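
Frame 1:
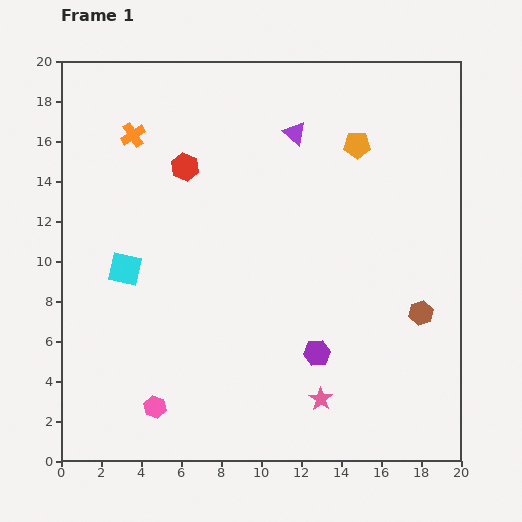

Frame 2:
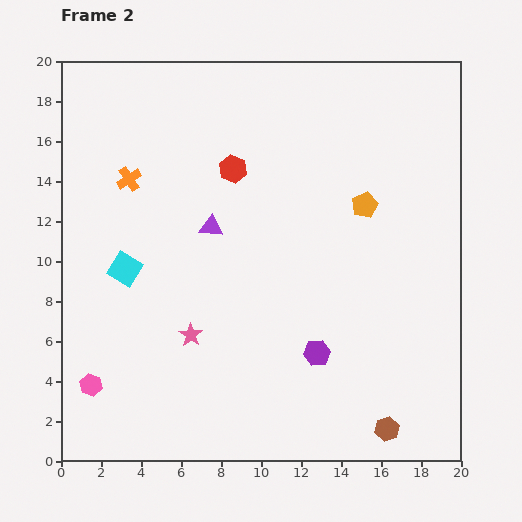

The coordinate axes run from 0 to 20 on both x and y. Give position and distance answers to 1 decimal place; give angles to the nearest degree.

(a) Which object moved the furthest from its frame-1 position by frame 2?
the pink star

(moved 7.2; next 6.3)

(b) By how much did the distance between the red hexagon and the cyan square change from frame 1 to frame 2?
+1.5

Distance in frame 1: 5.9. Distance in frame 2: 7.4.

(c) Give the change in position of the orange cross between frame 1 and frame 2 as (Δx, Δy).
(-0.2, -2.2)

The orange cross was at (3.6, 16.3) in frame 1 and (3.4, 14.1) in frame 2.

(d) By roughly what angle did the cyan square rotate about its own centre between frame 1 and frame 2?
18° clockwise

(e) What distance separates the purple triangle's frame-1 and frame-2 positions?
6.3

The purple triangle moved from (11.7, 16.4) to (7.5, 11.7), a distance of √(4.2² + 4.7²) ≈ 6.3.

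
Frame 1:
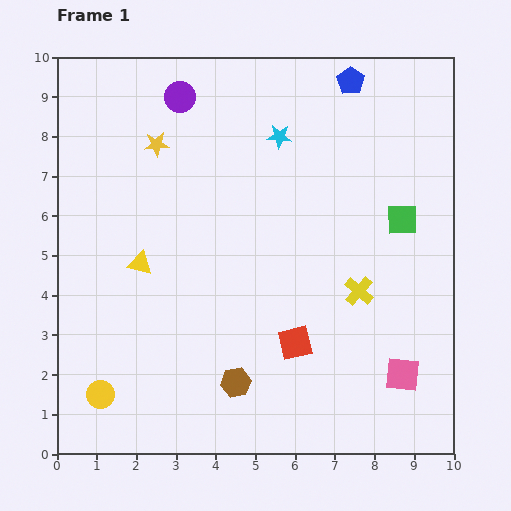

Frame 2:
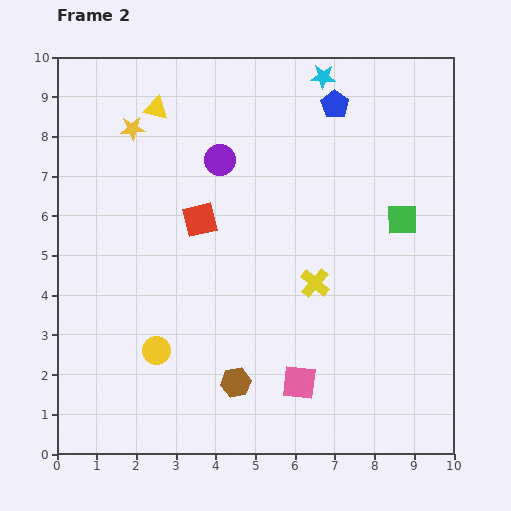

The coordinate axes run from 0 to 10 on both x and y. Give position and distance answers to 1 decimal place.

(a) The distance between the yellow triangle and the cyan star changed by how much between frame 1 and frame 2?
-0.4

Distance in frame 1: 4.7. Distance in frame 2: 4.3.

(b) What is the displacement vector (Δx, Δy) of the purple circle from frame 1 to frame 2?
(1.0, -1.6)

The purple circle was at (3.1, 9.0) in frame 1 and (4.1, 7.4) in frame 2.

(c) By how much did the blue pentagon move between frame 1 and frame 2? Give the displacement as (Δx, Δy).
(-0.4, -0.6)

The blue pentagon was at (7.4, 9.4) in frame 1 and (7.0, 8.8) in frame 2.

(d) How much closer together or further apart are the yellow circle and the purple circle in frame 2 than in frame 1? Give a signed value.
-2.7

Distance in frame 1: 7.8. Distance in frame 2: 5.1.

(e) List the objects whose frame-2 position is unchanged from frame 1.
the green square, the brown hexagon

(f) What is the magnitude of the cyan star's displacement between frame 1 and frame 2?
1.9

The cyan star moved from (5.6, 8.0) to (6.7, 9.5), a distance of √(1.1² + 1.5²) ≈ 1.9.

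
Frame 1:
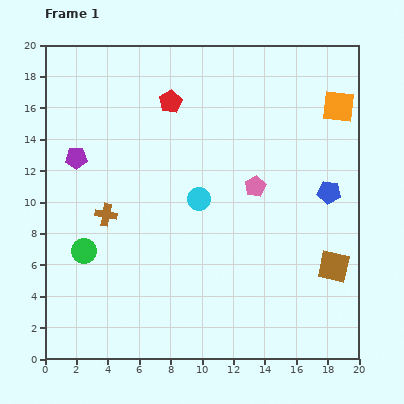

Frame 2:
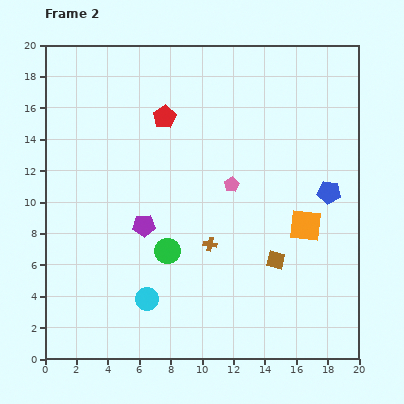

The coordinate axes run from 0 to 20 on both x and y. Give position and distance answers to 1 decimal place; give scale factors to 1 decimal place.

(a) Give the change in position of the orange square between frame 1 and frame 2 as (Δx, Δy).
(-2.1, -7.6)

The orange square was at (18.7, 16.1) in frame 1 and (16.6, 8.5) in frame 2.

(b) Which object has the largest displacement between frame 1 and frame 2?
the orange square

(moved 7.9; next 7.2)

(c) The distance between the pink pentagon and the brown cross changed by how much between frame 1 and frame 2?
-5.7

Distance in frame 1: 9.7. Distance in frame 2: 4.0.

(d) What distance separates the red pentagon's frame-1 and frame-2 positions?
1.1

The red pentagon moved from (8.0, 16.4) to (7.6, 15.4), a distance of √(0.4² + 1.0²) ≈ 1.1.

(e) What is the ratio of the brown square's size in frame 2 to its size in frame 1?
0.6×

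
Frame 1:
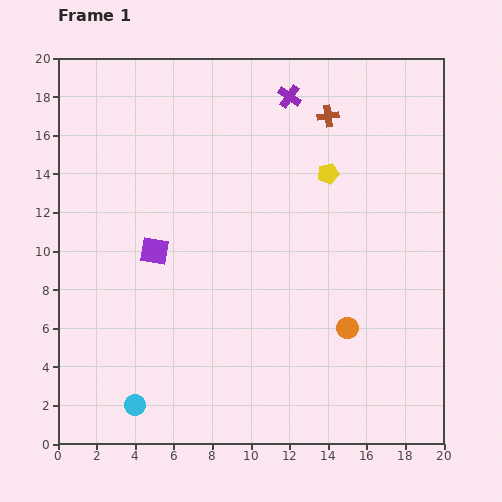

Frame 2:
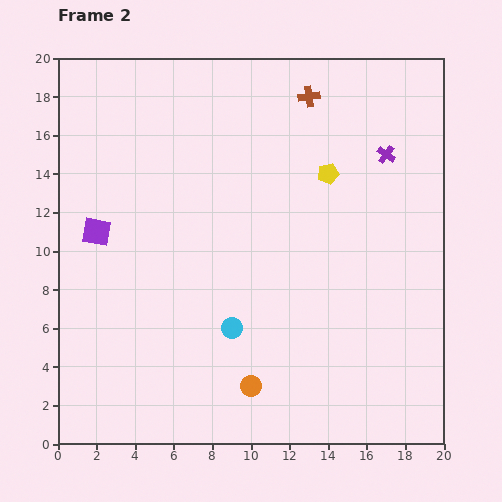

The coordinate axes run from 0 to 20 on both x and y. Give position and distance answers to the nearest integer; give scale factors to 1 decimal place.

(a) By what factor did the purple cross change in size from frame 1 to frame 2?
0.8×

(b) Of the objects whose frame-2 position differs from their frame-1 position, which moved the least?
the brown cross

(moved 1)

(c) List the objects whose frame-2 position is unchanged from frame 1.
the yellow pentagon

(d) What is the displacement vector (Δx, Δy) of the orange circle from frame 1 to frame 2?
(-5, -3)

The orange circle was at (15, 6) in frame 1 and (10, 3) in frame 2.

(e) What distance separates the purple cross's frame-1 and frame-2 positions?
6

The purple cross moved from (12, 18) to (17, 15), a distance of √(5² + 3²) ≈ 6.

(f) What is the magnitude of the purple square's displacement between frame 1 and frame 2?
3

The purple square moved from (5, 10) to (2, 11), a distance of √(3² + 1²) ≈ 3.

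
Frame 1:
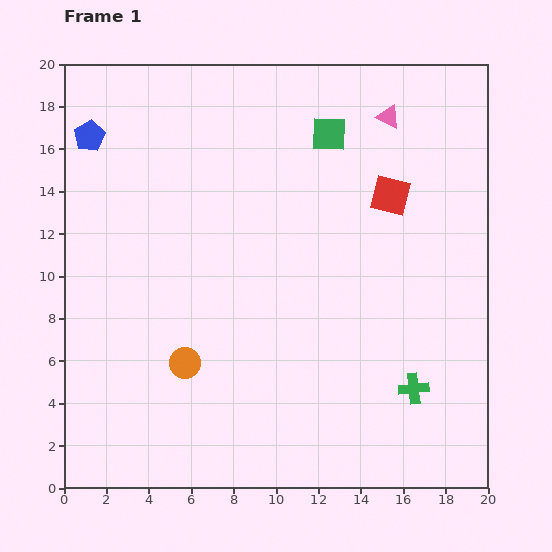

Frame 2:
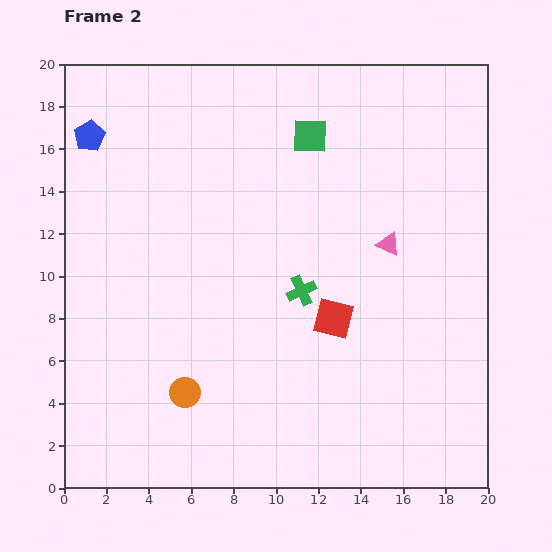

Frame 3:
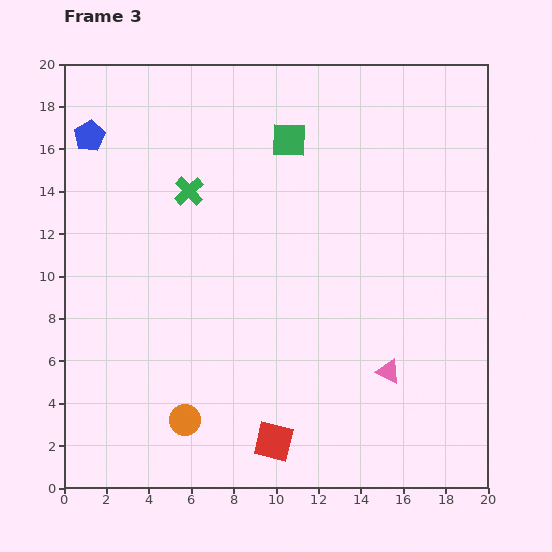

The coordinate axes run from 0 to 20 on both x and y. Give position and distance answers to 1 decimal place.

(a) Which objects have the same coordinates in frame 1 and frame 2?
the blue pentagon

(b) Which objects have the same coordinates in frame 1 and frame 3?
the blue pentagon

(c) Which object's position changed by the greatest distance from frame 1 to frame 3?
the green cross

(moved 14.1; next 12.8)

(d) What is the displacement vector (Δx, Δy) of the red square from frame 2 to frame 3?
(-2.8, -5.8)

The red square was at (12.7, 8.0) in frame 2 and (9.9, 2.2) in frame 3.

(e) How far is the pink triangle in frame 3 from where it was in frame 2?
6.0

The pink triangle moved from (15.3, 11.5) to (15.3, 5.5), a distance of √(0.0² + 6.0²) ≈ 6.0.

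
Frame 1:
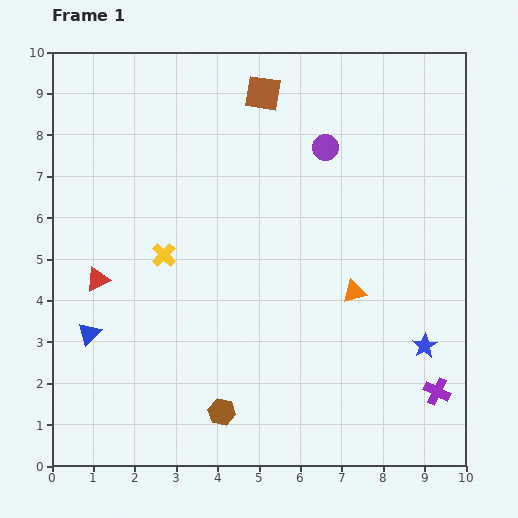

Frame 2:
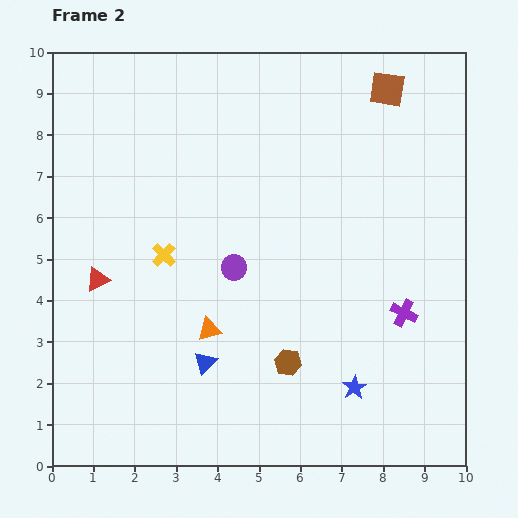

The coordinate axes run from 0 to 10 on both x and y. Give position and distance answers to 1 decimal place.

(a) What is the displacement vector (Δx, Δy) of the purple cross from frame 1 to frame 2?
(-0.8, 1.9)

The purple cross was at (9.3, 1.8) in frame 1 and (8.5, 3.7) in frame 2.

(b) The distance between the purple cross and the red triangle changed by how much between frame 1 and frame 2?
-1.2

Distance in frame 1: 8.6. Distance in frame 2: 7.4.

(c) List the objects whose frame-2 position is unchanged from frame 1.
the yellow cross, the red triangle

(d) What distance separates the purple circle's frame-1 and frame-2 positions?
3.6

The purple circle moved from (6.6, 7.7) to (4.4, 4.8), a distance of √(2.2² + 2.9²) ≈ 3.6.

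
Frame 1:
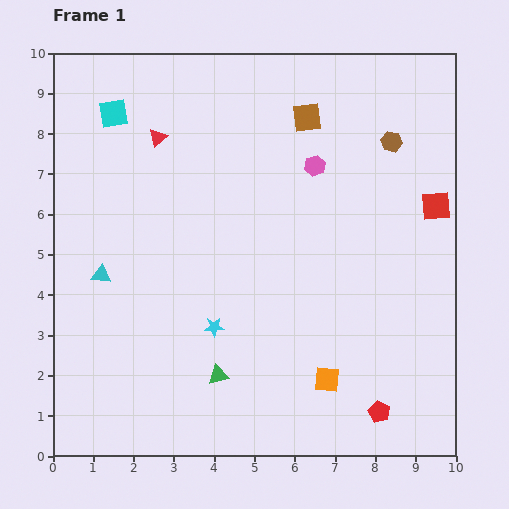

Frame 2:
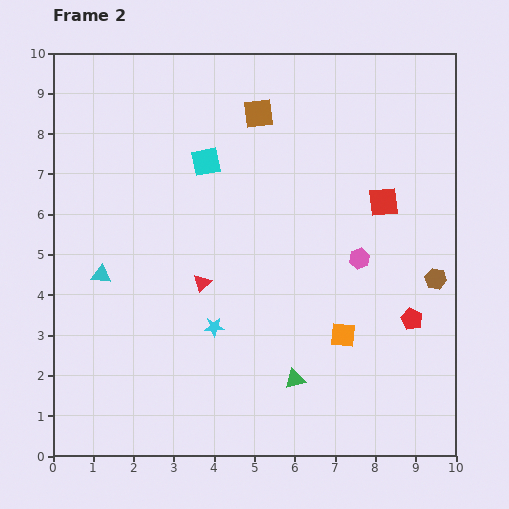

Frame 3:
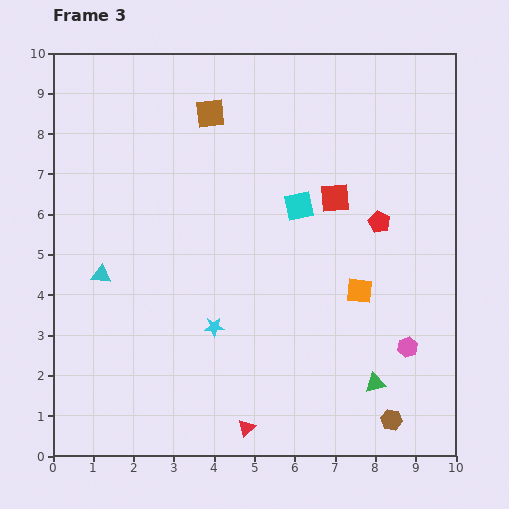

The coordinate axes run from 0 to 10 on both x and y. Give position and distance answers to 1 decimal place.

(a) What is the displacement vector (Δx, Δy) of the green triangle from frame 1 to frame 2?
(1.9, -0.1)

The green triangle was at (4.1, 2.0) in frame 1 and (6.0, 1.9) in frame 2.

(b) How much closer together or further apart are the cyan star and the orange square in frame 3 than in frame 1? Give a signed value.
+0.6

Distance in frame 1: 3.1. Distance in frame 3: 3.7.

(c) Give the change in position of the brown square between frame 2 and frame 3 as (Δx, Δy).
(-1.2, 0.0)

The brown square was at (5.1, 8.5) in frame 2 and (3.9, 8.5) in frame 3.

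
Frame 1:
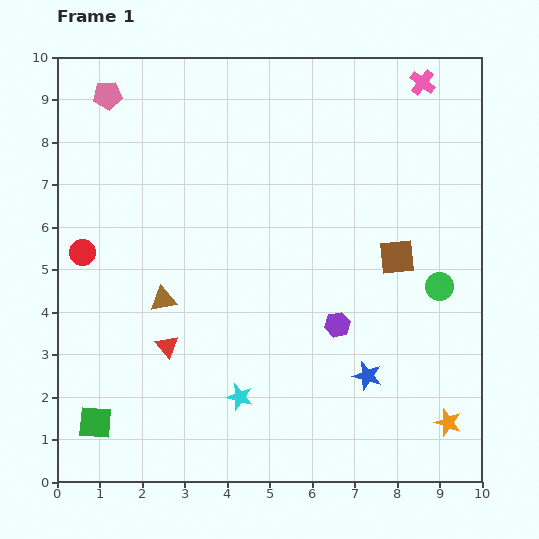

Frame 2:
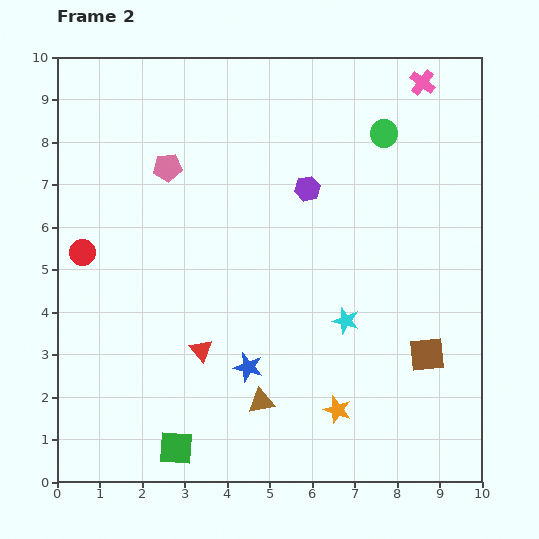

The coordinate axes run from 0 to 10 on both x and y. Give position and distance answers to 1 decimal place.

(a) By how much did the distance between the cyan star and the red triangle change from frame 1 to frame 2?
+1.4

Distance in frame 1: 2.1. Distance in frame 2: 3.5.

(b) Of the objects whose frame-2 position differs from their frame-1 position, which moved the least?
the red triangle

(moved 0.8)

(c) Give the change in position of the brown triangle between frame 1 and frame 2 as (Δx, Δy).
(2.3, -2.4)

The brown triangle was at (2.5, 4.3) in frame 1 and (4.8, 1.9) in frame 2.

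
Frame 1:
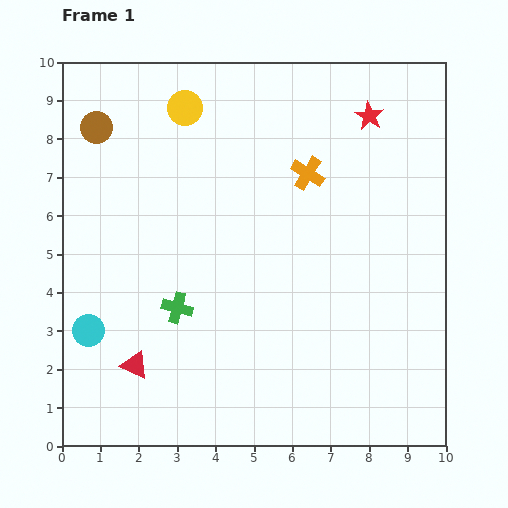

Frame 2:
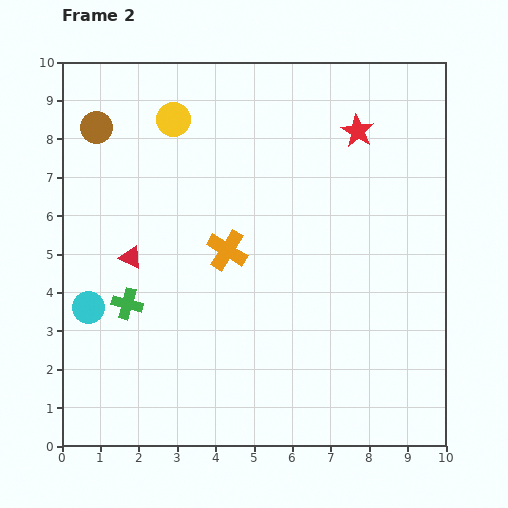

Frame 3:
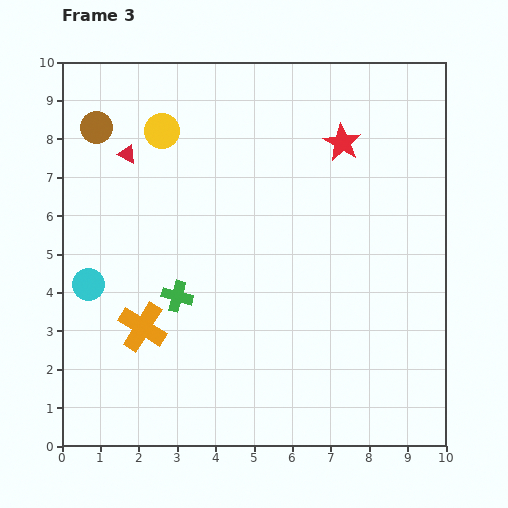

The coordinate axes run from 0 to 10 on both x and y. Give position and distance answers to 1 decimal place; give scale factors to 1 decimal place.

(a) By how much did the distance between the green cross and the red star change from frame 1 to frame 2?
+0.4

Distance in frame 1: 7.1. Distance in frame 2: 7.5.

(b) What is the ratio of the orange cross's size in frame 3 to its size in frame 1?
1.4×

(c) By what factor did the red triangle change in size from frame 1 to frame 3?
0.7×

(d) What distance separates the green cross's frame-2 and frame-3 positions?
1.3

The green cross moved from (1.7, 3.7) to (3.0, 3.9), a distance of √(1.3² + 0.2²) ≈ 1.3.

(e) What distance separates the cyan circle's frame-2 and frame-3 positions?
0.6

The cyan circle moved from (0.7, 3.6) to (0.7, 4.2), a distance of √(0.0² + 0.6²) ≈ 0.6.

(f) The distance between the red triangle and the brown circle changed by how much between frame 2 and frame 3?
-2.4

Distance in frame 2: 3.5. Distance in frame 3: 1.1.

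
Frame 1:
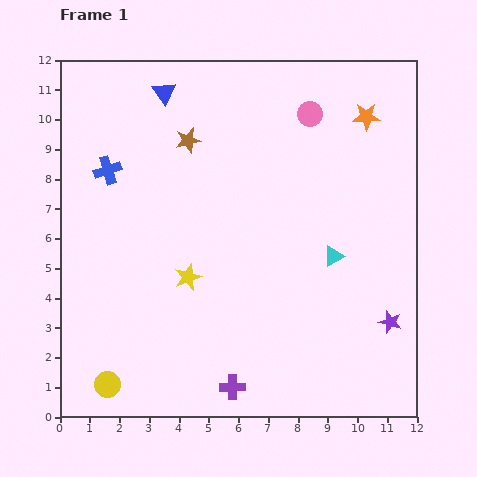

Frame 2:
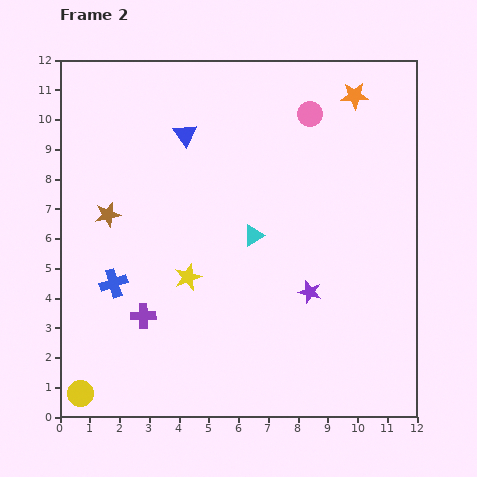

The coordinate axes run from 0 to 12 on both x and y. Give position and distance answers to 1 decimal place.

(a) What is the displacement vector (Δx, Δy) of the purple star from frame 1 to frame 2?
(-2.7, 1.0)

The purple star was at (11.1, 3.2) in frame 1 and (8.4, 4.2) in frame 2.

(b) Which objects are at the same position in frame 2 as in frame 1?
the pink circle, the yellow star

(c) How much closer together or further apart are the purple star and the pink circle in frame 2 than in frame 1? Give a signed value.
-1.5

Distance in frame 1: 7.5. Distance in frame 2: 6.0.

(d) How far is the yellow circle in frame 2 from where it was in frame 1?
0.9

The yellow circle moved from (1.6, 1.1) to (0.7, 0.8), a distance of √(0.9² + 0.3²) ≈ 0.9.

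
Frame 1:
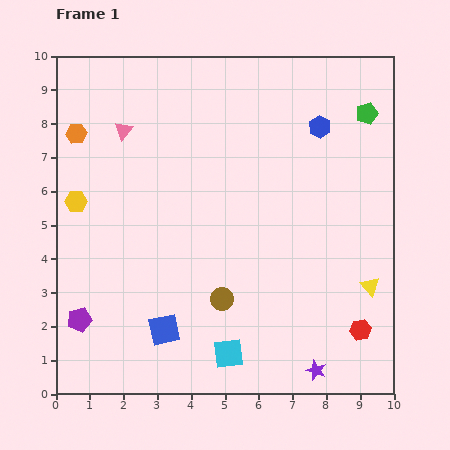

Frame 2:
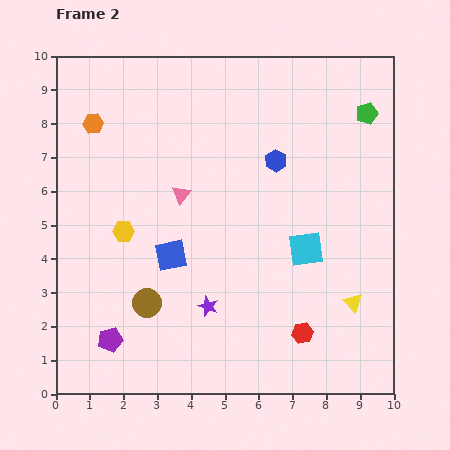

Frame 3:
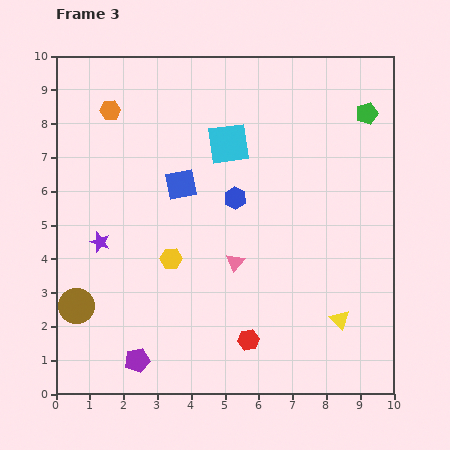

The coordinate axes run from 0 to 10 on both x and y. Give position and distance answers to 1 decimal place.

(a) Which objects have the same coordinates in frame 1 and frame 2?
the green pentagon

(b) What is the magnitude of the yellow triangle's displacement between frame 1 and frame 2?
0.7

The yellow triangle moved from (9.3, 3.2) to (8.8, 2.7), a distance of √(0.5² + 0.5²) ≈ 0.7.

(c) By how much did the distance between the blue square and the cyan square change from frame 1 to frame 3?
-0.2

Distance in frame 1: 2.0. Distance in frame 3: 1.8.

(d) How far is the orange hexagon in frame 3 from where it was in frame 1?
1.2

The orange hexagon moved from (0.6, 7.7) to (1.6, 8.4), a distance of √(1.0² + 0.7²) ≈ 1.2.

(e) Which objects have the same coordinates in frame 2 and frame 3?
the green pentagon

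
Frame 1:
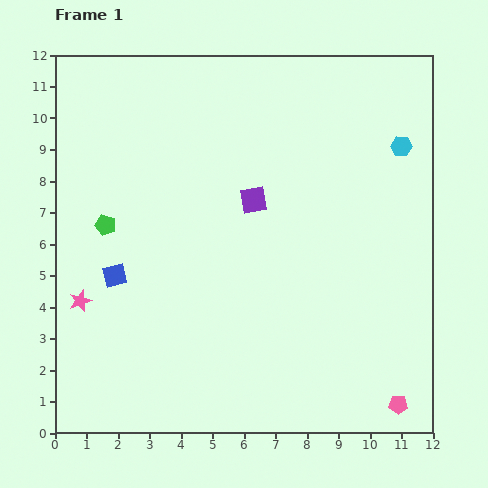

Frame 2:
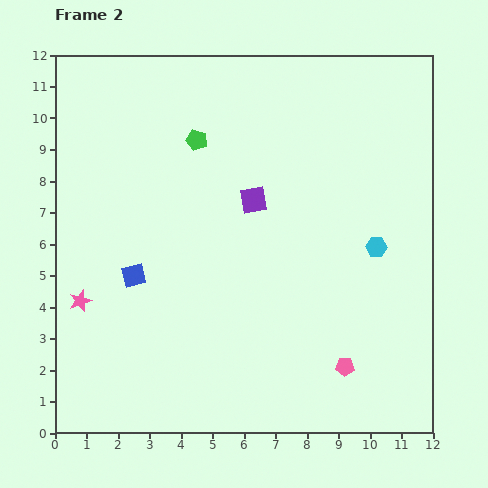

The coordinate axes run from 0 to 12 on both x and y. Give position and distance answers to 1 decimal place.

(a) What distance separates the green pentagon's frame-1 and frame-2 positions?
4.0

The green pentagon moved from (1.6, 6.6) to (4.5, 9.3), a distance of √(2.9² + 2.7²) ≈ 4.0.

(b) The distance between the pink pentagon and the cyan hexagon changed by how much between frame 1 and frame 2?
-4.3

Distance in frame 1: 8.2. Distance in frame 2: 3.9.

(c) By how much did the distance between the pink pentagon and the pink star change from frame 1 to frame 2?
-1.9

Distance in frame 1: 10.6. Distance in frame 2: 8.7.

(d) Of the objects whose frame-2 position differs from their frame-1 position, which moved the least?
the blue square

(moved 0.6)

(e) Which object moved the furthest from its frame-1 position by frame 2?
the green pentagon

(moved 4.0; next 3.3)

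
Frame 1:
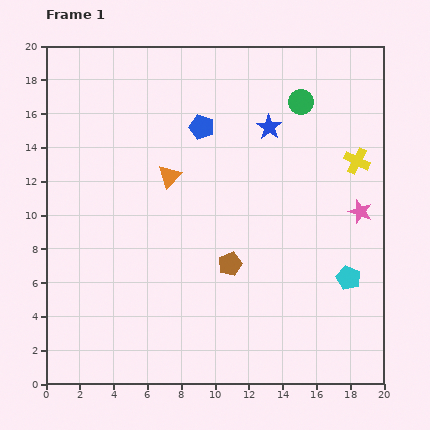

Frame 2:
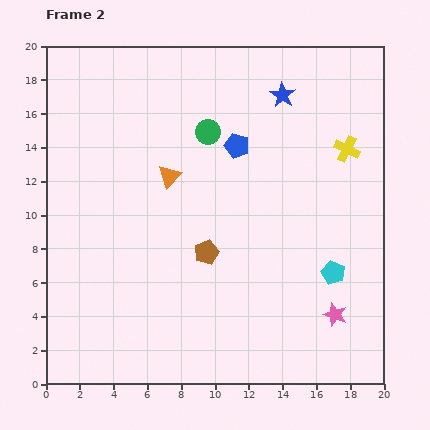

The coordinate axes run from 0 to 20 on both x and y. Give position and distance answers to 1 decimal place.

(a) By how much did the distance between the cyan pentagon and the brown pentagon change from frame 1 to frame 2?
+0.6

Distance in frame 1: 7.0. Distance in frame 2: 7.6.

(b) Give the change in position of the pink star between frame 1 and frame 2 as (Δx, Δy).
(-1.5, -6.1)

The pink star was at (18.6, 10.2) in frame 1 and (17.1, 4.1) in frame 2.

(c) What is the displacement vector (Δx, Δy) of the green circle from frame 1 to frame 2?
(-5.5, -1.8)

The green circle was at (15.1, 16.7) in frame 1 and (9.6, 14.9) in frame 2.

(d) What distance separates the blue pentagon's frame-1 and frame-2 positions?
2.4

The blue pentagon moved from (9.2, 15.2) to (11.3, 14.1), a distance of √(2.1² + 1.1²) ≈ 2.4.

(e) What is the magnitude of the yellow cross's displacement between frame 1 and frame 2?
0.9

The yellow cross moved from (18.4, 13.2) to (17.8, 13.9), a distance of √(0.6² + 0.7²) ≈ 0.9.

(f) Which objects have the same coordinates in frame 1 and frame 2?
the orange triangle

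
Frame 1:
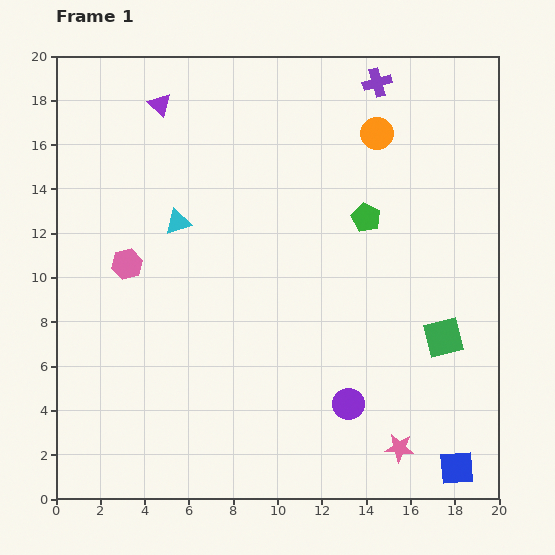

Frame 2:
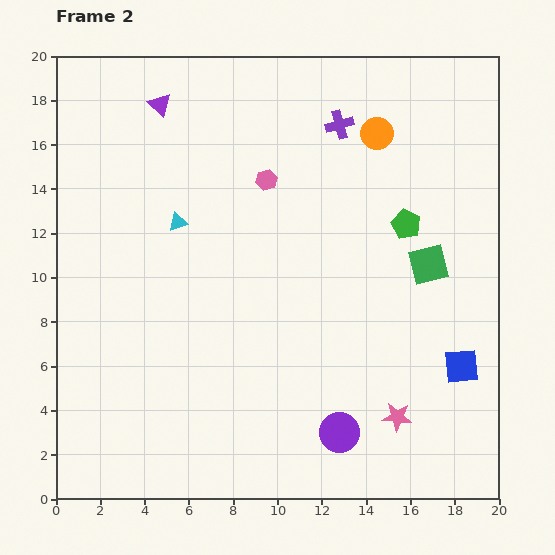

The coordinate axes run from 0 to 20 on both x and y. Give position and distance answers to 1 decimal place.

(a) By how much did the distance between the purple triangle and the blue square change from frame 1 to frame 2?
-3.2

Distance in frame 1: 21.2. Distance in frame 2: 18.0.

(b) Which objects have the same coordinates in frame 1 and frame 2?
the purple triangle, the cyan triangle, the orange circle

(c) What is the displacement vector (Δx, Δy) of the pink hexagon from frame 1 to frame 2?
(6.3, 3.8)

The pink hexagon was at (3.2, 10.6) in frame 1 and (9.5, 14.4) in frame 2.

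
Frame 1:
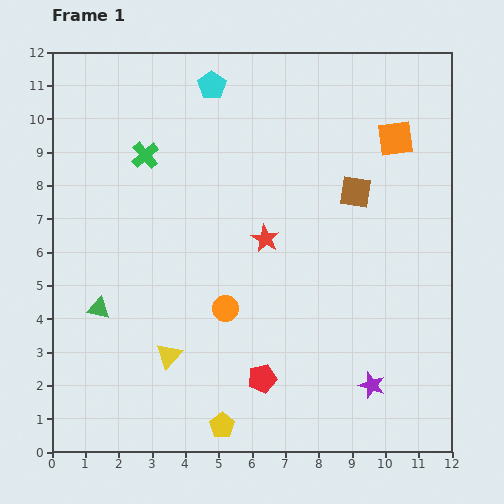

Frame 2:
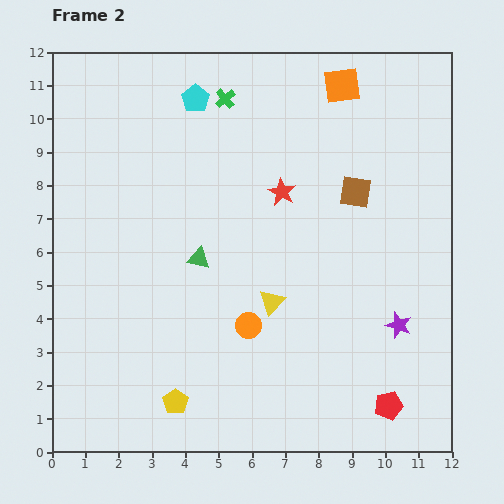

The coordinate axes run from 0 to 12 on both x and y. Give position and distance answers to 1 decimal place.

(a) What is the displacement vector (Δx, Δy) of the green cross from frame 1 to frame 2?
(2.4, 1.7)

The green cross was at (2.8, 8.9) in frame 1 and (5.2, 10.6) in frame 2.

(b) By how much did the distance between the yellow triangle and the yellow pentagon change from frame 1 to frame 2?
+1.6

Distance in frame 1: 2.6. Distance in frame 2: 4.2.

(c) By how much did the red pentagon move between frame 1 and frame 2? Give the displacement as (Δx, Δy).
(3.8, -0.8)

The red pentagon was at (6.3, 2.2) in frame 1 and (10.1, 1.4) in frame 2.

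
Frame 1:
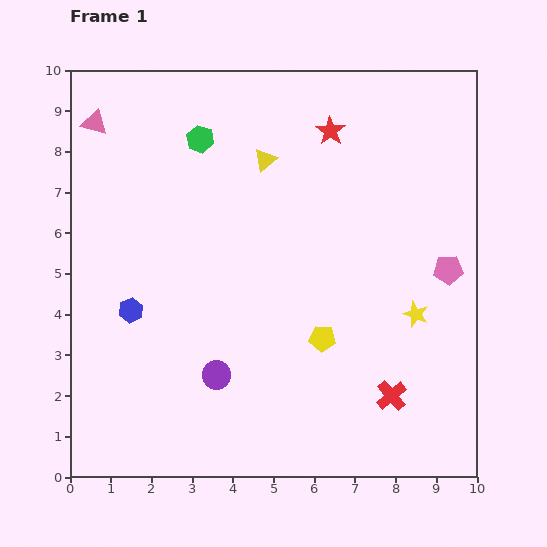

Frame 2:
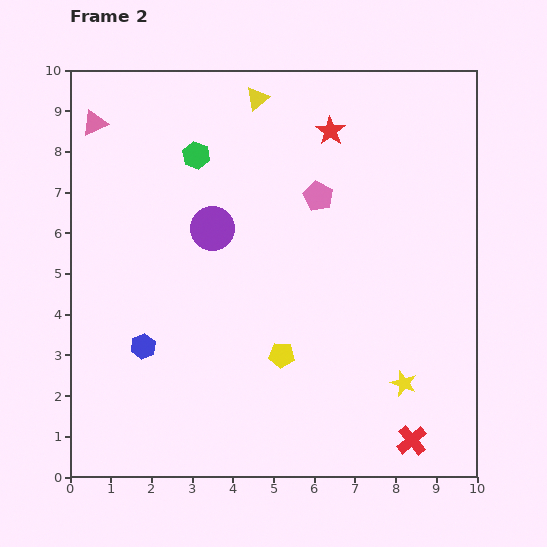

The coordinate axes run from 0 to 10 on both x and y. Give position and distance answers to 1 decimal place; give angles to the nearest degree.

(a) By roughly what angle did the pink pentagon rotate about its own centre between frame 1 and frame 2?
31° clockwise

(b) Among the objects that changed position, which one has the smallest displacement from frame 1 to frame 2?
the green hexagon

(moved 0.4)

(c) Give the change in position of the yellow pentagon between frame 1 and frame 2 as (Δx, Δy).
(-1.0, -0.4)

The yellow pentagon was at (6.2, 3.4) in frame 1 and (5.2, 3.0) in frame 2.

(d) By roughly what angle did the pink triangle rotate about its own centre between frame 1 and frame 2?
39° counter-clockwise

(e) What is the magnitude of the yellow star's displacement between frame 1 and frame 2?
1.7

The yellow star moved from (8.5, 4.0) to (8.2, 2.3), a distance of √(0.3² + 1.7²) ≈ 1.7.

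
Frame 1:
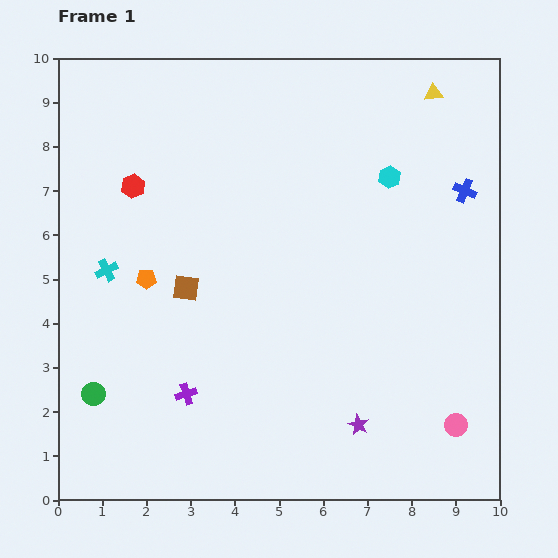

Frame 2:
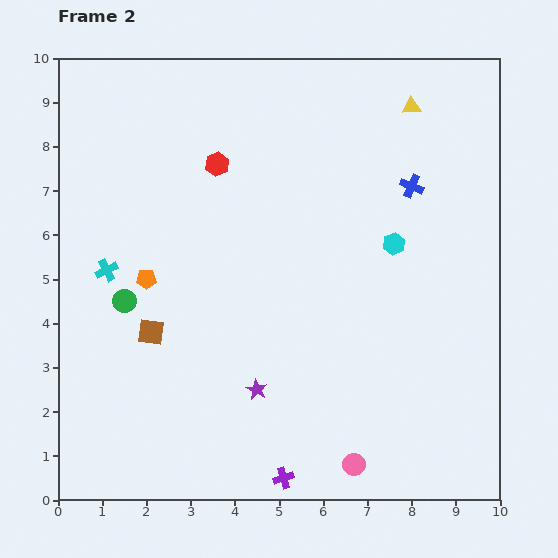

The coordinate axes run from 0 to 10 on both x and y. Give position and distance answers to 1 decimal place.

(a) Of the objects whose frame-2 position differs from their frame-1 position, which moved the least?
the yellow triangle

(moved 0.6)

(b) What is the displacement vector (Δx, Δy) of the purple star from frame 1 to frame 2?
(-2.3, 0.8)

The purple star was at (6.8, 1.7) in frame 1 and (4.5, 2.5) in frame 2.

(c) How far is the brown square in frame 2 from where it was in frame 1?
1.3

The brown square moved from (2.9, 4.8) to (2.1, 3.8), a distance of √(0.8² + 1.0²) ≈ 1.3.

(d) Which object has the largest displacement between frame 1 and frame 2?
the purple cross

(moved 2.9; next 2.5)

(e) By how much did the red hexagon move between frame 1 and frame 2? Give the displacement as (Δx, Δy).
(1.9, 0.5)

The red hexagon was at (1.7, 7.1) in frame 1 and (3.6, 7.6) in frame 2.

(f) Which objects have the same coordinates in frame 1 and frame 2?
the cyan cross, the orange pentagon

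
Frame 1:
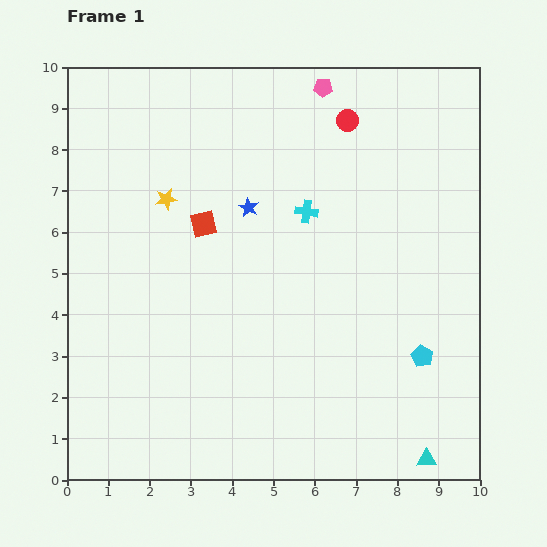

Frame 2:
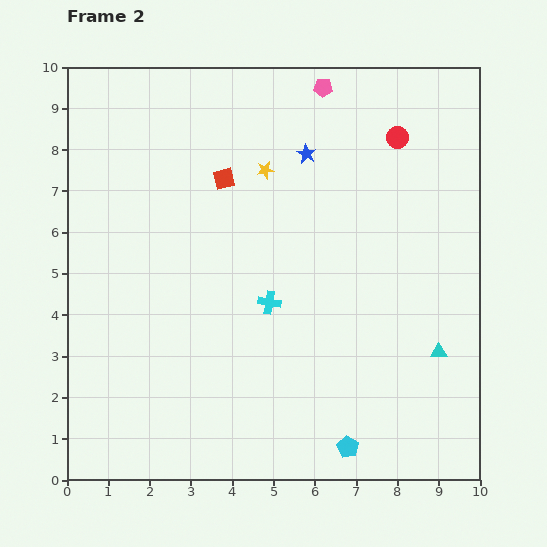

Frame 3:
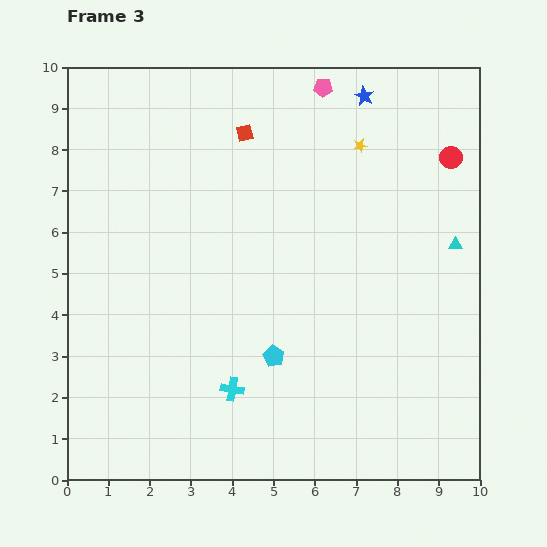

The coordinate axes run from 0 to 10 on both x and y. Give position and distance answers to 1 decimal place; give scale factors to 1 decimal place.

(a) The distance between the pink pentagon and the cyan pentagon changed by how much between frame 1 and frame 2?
+1.8

Distance in frame 1: 6.9. Distance in frame 2: 8.7.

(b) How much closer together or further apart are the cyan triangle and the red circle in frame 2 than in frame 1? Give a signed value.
-3.1

Distance in frame 1: 8.4. Distance in frame 2: 5.3.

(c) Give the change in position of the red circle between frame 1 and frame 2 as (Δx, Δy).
(1.2, -0.4)

The red circle was at (6.8, 8.7) in frame 1 and (8.0, 8.3) in frame 2.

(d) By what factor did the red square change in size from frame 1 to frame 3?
0.6×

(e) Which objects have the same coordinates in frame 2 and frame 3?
the pink pentagon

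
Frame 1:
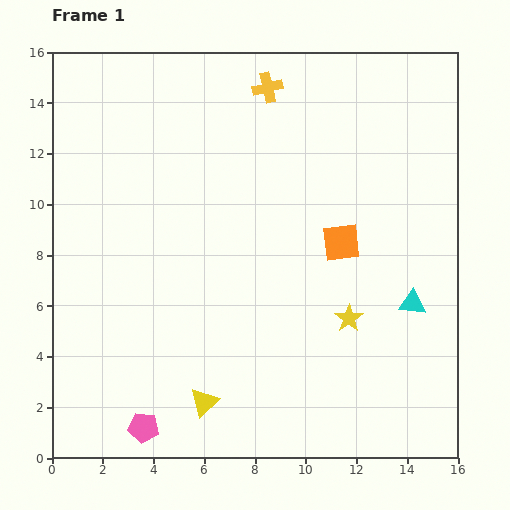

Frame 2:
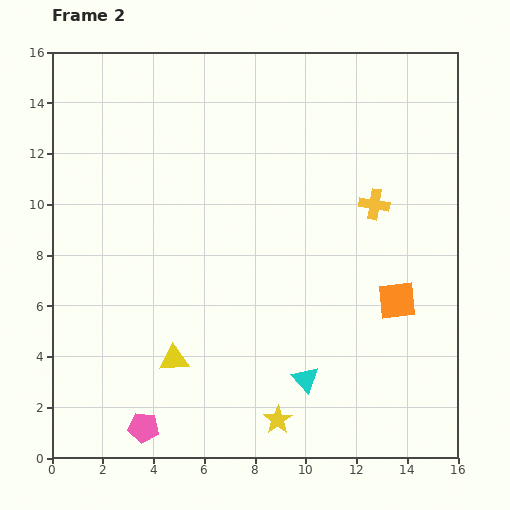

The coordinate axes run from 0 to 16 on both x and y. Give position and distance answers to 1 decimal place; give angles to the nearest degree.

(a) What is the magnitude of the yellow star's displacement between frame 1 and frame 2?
4.9

The yellow star moved from (11.7, 5.5) to (8.9, 1.5), a distance of √(2.8² + 4.0²) ≈ 4.9.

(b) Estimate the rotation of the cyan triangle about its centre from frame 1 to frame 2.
44° clockwise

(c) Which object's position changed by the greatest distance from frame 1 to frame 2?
the yellow cross

(moved 6.2; next 5.2)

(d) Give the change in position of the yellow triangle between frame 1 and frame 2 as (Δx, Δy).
(-1.2, 1.7)

The yellow triangle was at (6.0, 2.2) in frame 1 and (4.8, 3.9) in frame 2.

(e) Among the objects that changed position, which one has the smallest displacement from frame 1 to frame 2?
the yellow triangle

(moved 2.1)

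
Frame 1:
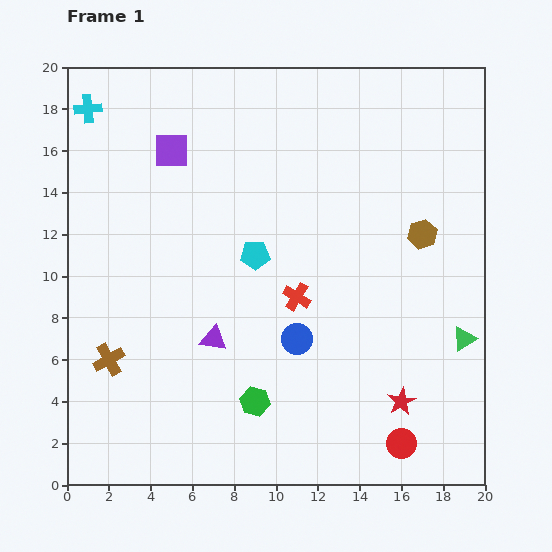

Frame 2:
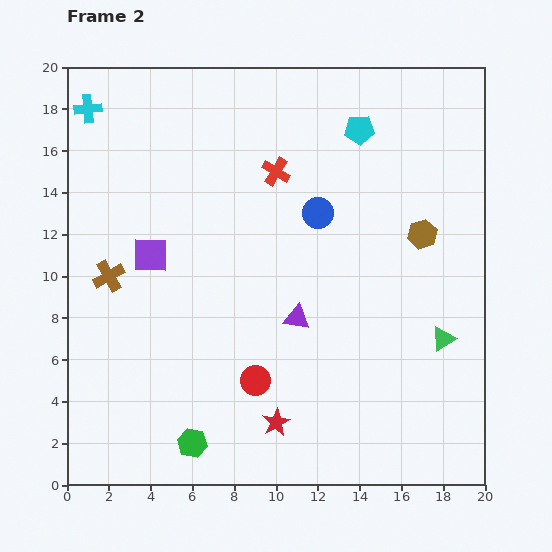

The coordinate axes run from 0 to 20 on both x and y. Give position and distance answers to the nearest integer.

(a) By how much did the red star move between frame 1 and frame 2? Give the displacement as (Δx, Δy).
(-6, -1)

The red star was at (16, 4) in frame 1 and (10, 3) in frame 2.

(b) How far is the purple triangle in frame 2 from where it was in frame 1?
4

The purple triangle moved from (7, 7) to (11, 8), a distance of √(4² + 1²) ≈ 4.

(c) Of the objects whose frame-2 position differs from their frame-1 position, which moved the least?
the green triangle

(moved 1)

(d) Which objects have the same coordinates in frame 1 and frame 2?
the brown hexagon, the cyan cross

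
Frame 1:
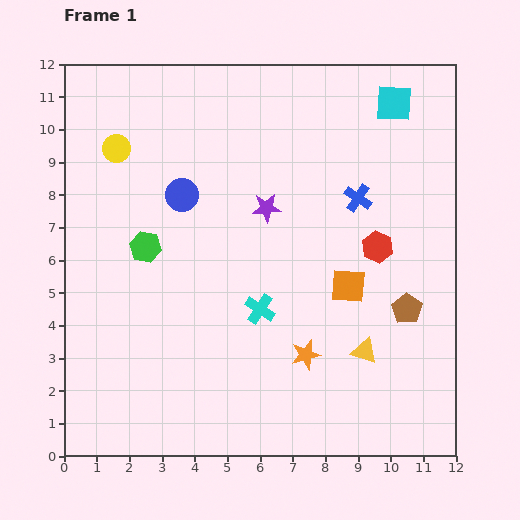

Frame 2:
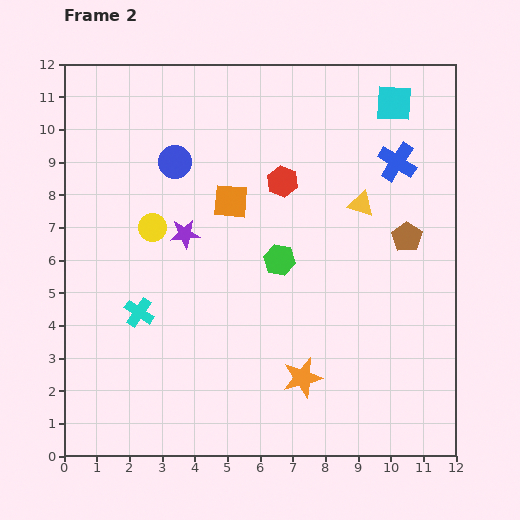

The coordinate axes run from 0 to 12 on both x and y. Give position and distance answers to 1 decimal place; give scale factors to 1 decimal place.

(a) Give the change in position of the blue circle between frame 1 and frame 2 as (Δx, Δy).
(-0.2, 1.0)

The blue circle was at (3.6, 8.0) in frame 1 and (3.4, 9.0) in frame 2.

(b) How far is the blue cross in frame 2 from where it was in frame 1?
1.6

The blue cross moved from (9.0, 7.9) to (10.2, 9.0), a distance of √(1.2² + 1.1²) ≈ 1.6.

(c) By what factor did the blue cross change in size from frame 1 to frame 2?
1.4×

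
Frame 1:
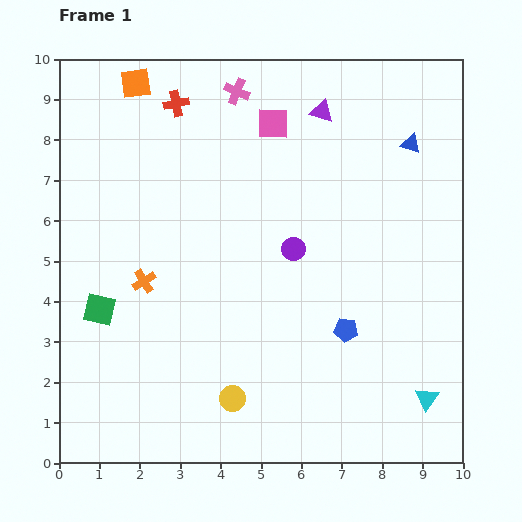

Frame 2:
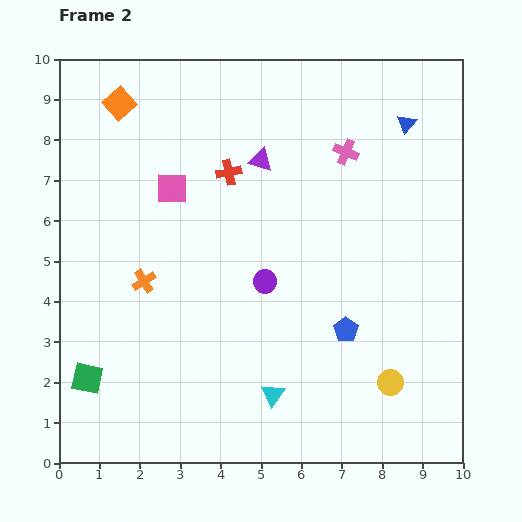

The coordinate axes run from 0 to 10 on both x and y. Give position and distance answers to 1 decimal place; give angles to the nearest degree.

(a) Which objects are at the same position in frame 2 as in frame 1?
the orange cross, the blue pentagon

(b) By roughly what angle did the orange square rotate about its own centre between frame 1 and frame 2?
32° counter-clockwise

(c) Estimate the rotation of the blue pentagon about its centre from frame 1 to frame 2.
29° clockwise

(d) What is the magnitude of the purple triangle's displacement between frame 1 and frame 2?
1.9

The purple triangle moved from (6.5, 8.7) to (5.0, 7.5), a distance of √(1.5² + 1.2²) ≈ 1.9.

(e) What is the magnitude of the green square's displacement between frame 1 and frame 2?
1.7

The green square moved from (1.0, 3.8) to (0.7, 2.1), a distance of √(0.3² + 1.7²) ≈ 1.7.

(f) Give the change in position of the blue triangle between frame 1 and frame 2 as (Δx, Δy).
(-0.1, 0.5)

The blue triangle was at (8.7, 7.9) in frame 1 and (8.6, 8.4) in frame 2.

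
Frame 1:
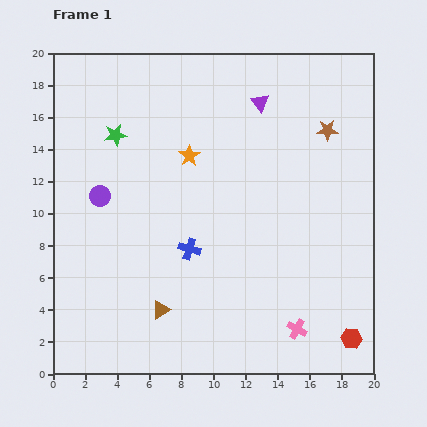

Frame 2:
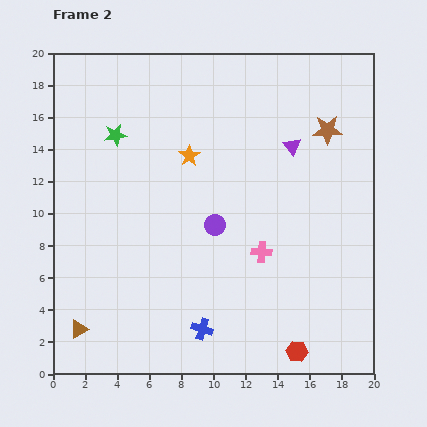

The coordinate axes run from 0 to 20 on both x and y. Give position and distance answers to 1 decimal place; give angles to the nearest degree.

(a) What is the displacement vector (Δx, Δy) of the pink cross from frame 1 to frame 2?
(-2.2, 4.8)

The pink cross was at (15.2, 2.8) in frame 1 and (13.0, 7.6) in frame 2.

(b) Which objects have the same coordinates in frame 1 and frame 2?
the orange star, the green star, the brown star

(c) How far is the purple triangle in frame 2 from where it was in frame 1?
3.4

The purple triangle moved from (12.9, 16.9) to (14.9, 14.2), a distance of √(2.0² + 2.7²) ≈ 3.4.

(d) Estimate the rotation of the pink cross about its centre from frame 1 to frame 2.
24° counter-clockwise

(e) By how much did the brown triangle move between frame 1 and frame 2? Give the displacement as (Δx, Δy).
(-5.1, -1.2)

The brown triangle was at (6.7, 4.0) in frame 1 and (1.6, 2.8) in frame 2.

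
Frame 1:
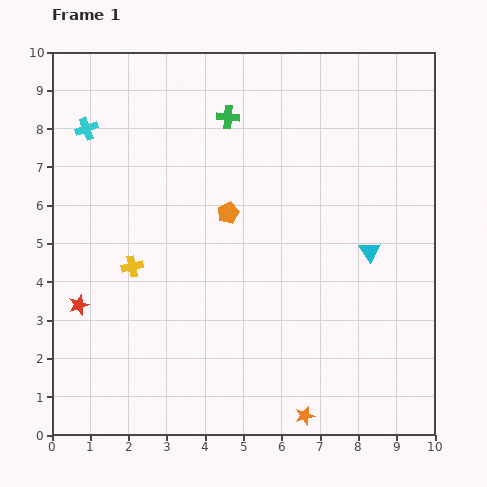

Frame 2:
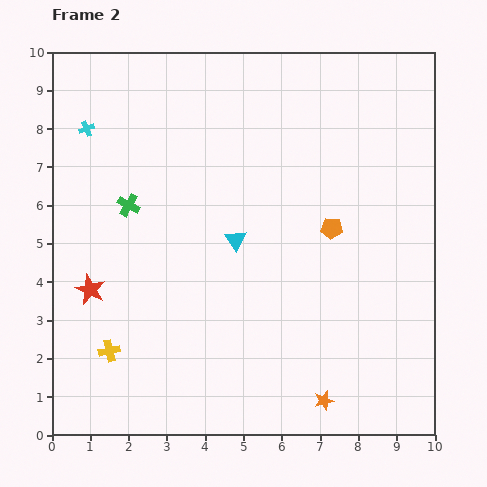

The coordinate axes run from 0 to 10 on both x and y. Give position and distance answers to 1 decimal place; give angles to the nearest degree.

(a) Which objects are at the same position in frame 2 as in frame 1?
the cyan cross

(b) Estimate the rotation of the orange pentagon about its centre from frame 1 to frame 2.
28° clockwise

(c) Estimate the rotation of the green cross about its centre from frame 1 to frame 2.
25° clockwise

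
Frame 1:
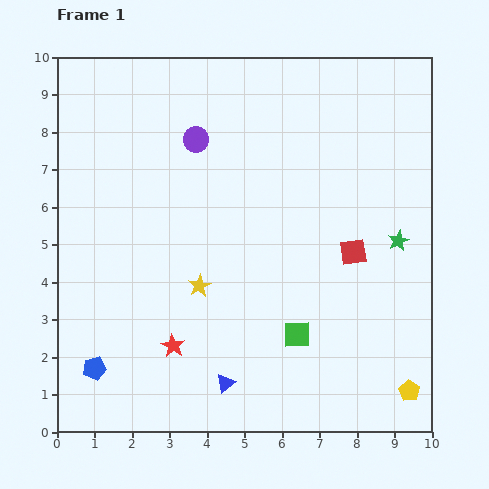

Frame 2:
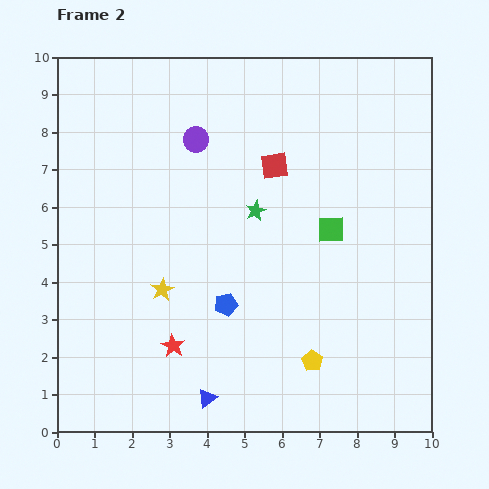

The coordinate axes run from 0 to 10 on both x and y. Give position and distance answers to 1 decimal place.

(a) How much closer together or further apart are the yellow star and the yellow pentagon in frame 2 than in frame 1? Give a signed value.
-1.9

Distance in frame 1: 6.3. Distance in frame 2: 4.4.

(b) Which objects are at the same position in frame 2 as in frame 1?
the purple circle, the red star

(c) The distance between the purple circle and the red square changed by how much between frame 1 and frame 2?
-3.0

Distance in frame 1: 5.2. Distance in frame 2: 2.2.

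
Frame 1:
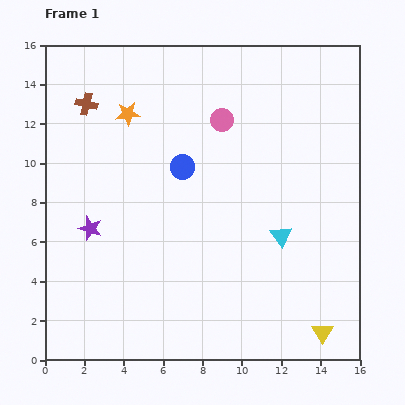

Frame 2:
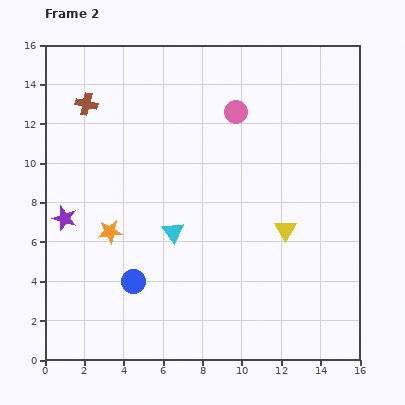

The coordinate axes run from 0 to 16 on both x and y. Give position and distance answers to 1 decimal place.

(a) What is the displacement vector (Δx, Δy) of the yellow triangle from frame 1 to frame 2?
(-1.9, 5.2)

The yellow triangle was at (14.1, 1.4) in frame 1 and (12.2, 6.6) in frame 2.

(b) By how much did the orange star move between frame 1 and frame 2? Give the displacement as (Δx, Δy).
(-0.9, -6.0)

The orange star was at (4.2, 12.5) in frame 1 and (3.3, 6.5) in frame 2.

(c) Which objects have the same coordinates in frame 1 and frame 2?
the brown cross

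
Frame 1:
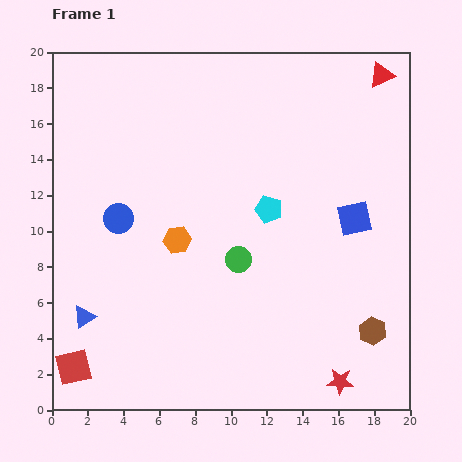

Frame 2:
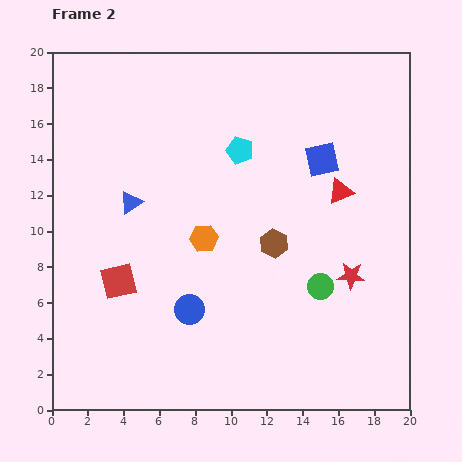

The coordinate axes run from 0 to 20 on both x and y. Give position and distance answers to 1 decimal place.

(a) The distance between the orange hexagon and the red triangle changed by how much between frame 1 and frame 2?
-6.6

Distance in frame 1: 14.6. Distance in frame 2: 8.0.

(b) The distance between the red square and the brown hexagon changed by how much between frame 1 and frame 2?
-7.9

Distance in frame 1: 16.8. Distance in frame 2: 8.9.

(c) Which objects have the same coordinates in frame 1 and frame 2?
none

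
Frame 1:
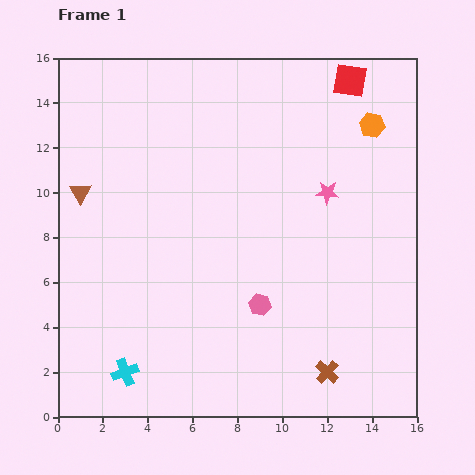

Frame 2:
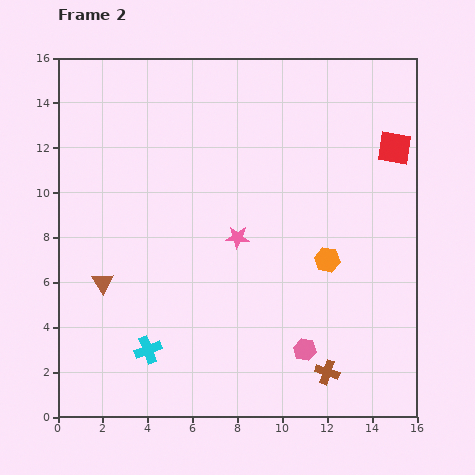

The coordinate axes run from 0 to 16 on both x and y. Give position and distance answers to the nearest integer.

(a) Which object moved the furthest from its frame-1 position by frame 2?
the orange hexagon

(moved 6; next 4)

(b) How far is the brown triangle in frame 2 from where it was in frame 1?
4

The brown triangle moved from (1, 10) to (2, 6), a distance of √(1² + 4²) ≈ 4.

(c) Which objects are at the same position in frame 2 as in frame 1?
the brown cross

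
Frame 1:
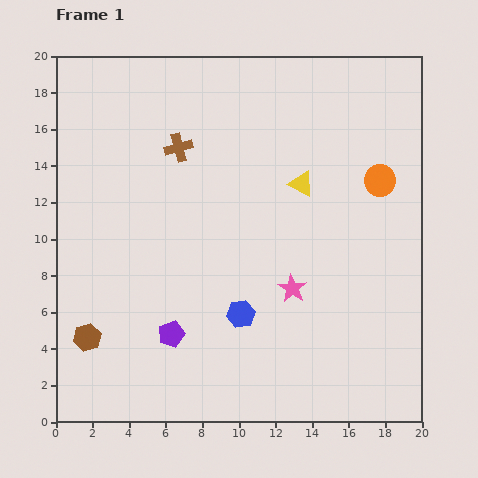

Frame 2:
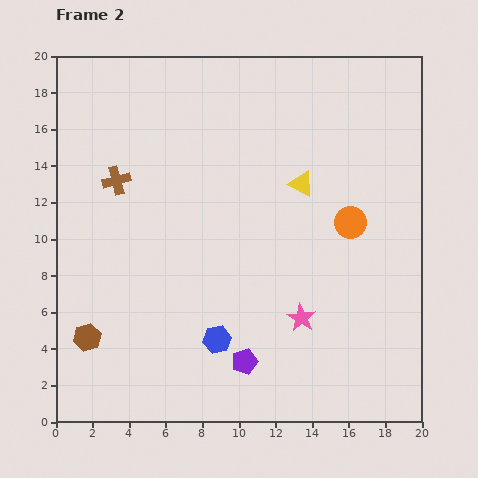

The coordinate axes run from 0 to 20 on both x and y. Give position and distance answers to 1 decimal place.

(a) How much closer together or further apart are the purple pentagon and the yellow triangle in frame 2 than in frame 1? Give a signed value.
-0.6

Distance in frame 1: 10.8. Distance in frame 2: 10.2.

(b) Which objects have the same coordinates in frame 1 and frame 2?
the brown hexagon, the yellow triangle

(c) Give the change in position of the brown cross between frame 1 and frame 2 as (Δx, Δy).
(-3.4, -1.8)

The brown cross was at (6.7, 15.0) in frame 1 and (3.3, 13.2) in frame 2.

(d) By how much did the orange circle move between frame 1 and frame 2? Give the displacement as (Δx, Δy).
(-1.6, -2.3)

The orange circle was at (17.7, 13.2) in frame 1 and (16.1, 10.9) in frame 2.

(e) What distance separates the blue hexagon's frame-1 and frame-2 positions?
1.9

The blue hexagon moved from (10.1, 5.9) to (8.8, 4.5), a distance of √(1.3² + 1.4²) ≈ 1.9.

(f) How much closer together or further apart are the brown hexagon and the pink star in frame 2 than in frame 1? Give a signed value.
+0.3

Distance in frame 1: 11.5. Distance in frame 2: 11.8.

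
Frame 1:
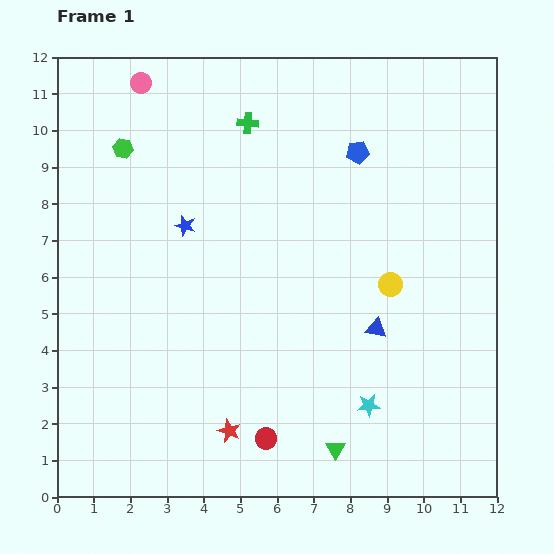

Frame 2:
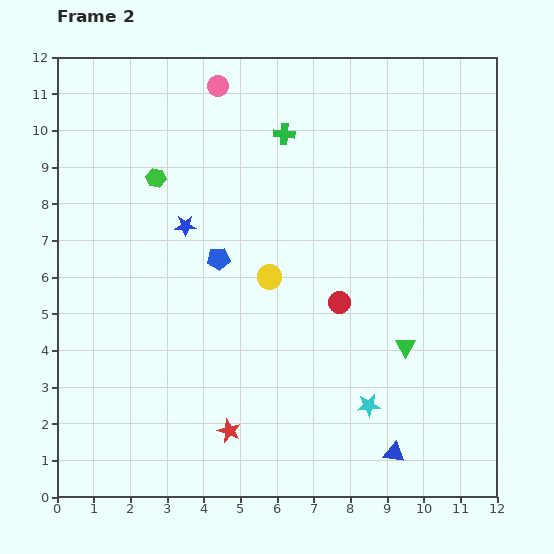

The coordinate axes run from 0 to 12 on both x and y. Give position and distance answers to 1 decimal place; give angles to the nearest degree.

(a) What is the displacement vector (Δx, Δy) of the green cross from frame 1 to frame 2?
(1.0, -0.3)

The green cross was at (5.2, 10.2) in frame 1 and (6.2, 9.9) in frame 2.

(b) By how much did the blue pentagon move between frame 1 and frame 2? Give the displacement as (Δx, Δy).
(-3.8, -2.9)

The blue pentagon was at (8.2, 9.4) in frame 1 and (4.4, 6.5) in frame 2.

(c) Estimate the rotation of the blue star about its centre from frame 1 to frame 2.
18° counter-clockwise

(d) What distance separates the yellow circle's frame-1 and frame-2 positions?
3.3

The yellow circle moved from (9.1, 5.8) to (5.8, 6.0), a distance of √(3.3² + 0.2²) ≈ 3.3.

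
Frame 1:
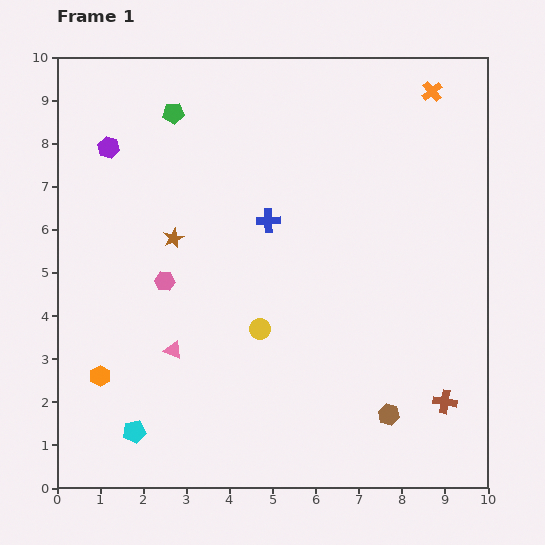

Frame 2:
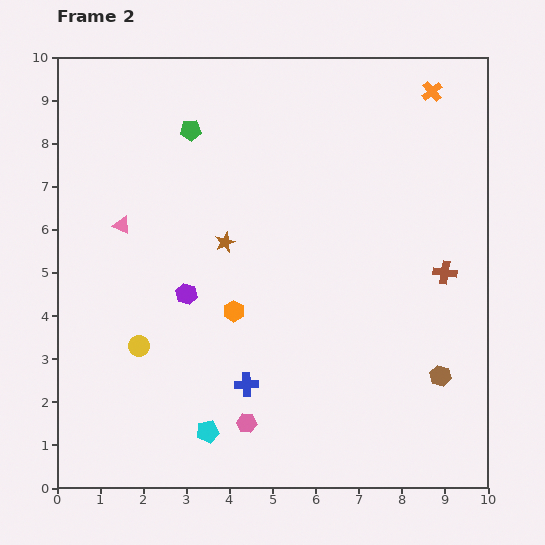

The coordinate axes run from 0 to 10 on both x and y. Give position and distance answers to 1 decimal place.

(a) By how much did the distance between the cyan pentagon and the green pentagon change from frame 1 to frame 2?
-0.5

Distance in frame 1: 7.5. Distance in frame 2: 7.0.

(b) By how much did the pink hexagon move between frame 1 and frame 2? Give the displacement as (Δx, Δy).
(1.9, -3.3)

The pink hexagon was at (2.5, 4.8) in frame 1 and (4.4, 1.5) in frame 2.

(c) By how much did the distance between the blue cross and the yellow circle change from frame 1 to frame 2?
+0.2

Distance in frame 1: 2.5. Distance in frame 2: 2.7.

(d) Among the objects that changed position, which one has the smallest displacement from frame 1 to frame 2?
the green pentagon

(moved 0.6)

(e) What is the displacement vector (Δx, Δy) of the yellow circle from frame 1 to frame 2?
(-2.8, -0.4)

The yellow circle was at (4.7, 3.7) in frame 1 and (1.9, 3.3) in frame 2.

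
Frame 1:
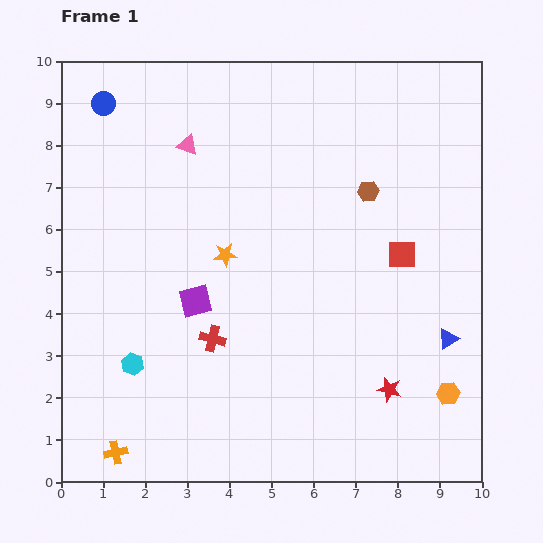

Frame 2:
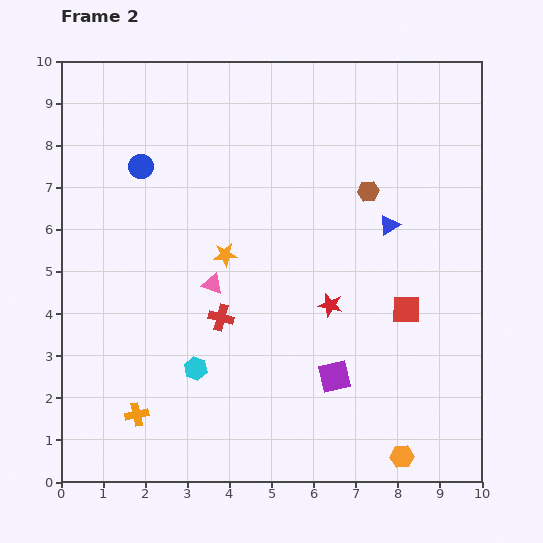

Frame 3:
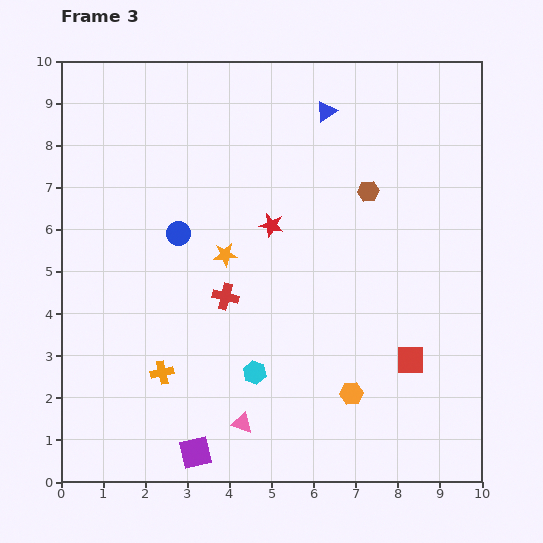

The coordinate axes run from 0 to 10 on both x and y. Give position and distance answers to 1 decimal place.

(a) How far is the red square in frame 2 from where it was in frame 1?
1.3

The red square moved from (8.1, 5.4) to (8.2, 4.1), a distance of √(0.1² + 1.3²) ≈ 1.3.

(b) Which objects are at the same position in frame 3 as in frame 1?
the orange star, the brown hexagon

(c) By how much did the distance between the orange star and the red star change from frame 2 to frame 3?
-1.5

Distance in frame 2: 2.8. Distance in frame 3: 1.3.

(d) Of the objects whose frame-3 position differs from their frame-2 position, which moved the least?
the red cross

(moved 0.5)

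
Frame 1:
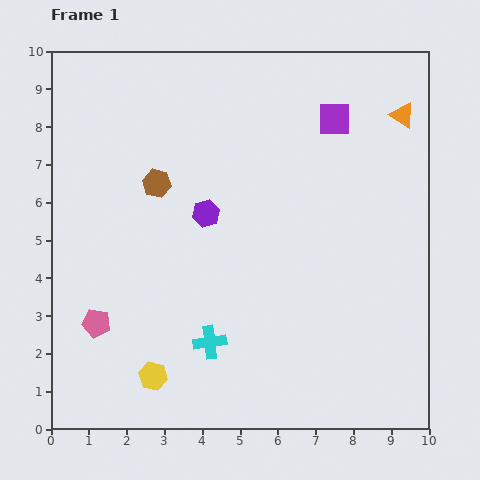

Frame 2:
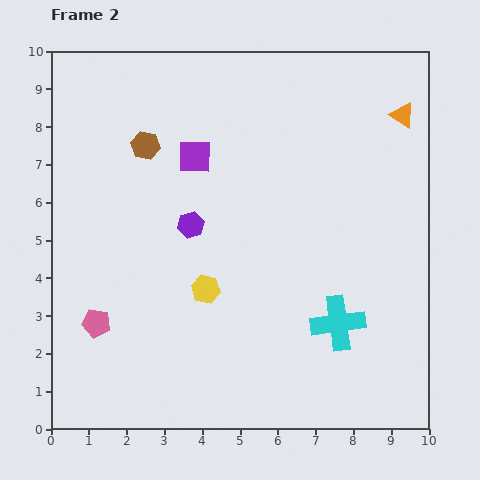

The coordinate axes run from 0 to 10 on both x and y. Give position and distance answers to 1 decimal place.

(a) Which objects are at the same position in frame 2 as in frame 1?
the pink pentagon, the orange triangle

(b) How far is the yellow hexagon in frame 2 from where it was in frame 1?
2.7

The yellow hexagon moved from (2.7, 1.4) to (4.1, 3.7), a distance of √(1.4² + 2.3²) ≈ 2.7.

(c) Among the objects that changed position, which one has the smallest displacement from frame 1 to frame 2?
the purple hexagon

(moved 0.5)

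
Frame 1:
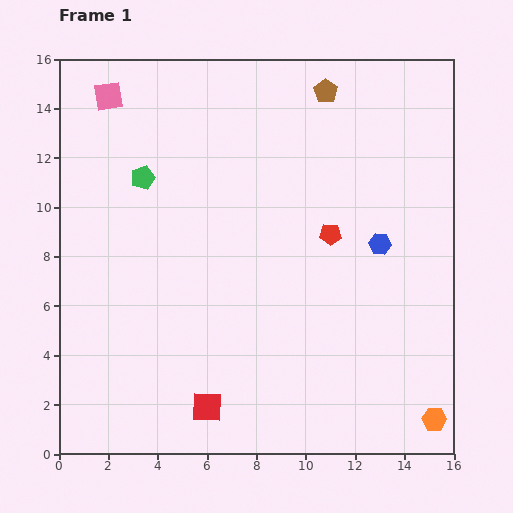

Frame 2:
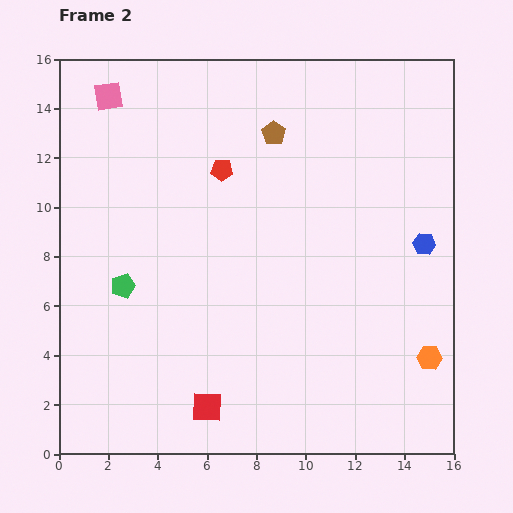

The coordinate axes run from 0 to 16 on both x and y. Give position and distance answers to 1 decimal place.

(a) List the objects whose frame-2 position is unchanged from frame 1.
the red square, the pink square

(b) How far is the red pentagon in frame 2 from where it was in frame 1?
5.1

The red pentagon moved from (11.0, 8.9) to (6.6, 11.5), a distance of √(4.4² + 2.6²) ≈ 5.1.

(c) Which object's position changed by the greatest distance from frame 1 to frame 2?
the red pentagon

(moved 5.1; next 4.5)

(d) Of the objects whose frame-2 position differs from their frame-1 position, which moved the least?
the blue hexagon

(moved 1.8)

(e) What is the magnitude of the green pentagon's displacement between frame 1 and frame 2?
4.5

The green pentagon moved from (3.4, 11.2) to (2.6, 6.8), a distance of √(0.8² + 4.4²) ≈ 4.5.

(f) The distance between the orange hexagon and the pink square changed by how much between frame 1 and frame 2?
-1.8

Distance in frame 1: 18.6. Distance in frame 2: 16.8.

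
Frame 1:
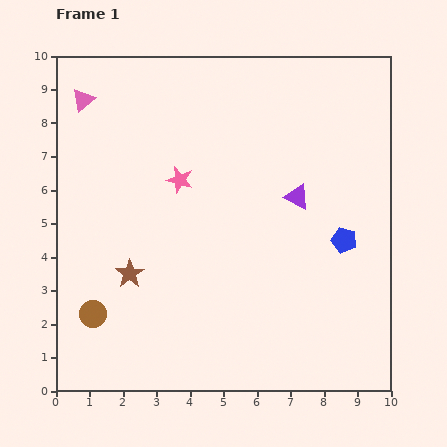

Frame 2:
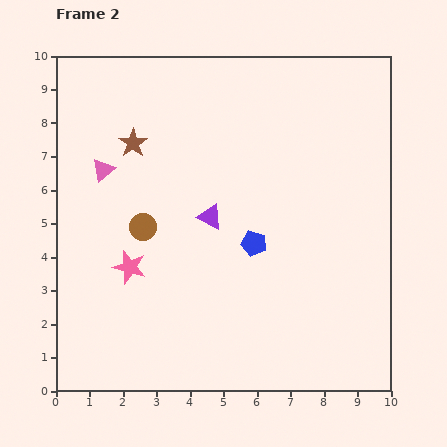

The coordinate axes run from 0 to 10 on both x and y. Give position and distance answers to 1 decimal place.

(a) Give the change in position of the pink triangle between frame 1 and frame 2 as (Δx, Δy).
(0.6, -2.1)

The pink triangle was at (0.8, 8.7) in frame 1 and (1.4, 6.6) in frame 2.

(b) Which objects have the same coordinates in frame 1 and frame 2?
none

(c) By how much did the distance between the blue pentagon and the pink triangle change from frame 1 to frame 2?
-3.9

Distance in frame 1: 8.9. Distance in frame 2: 5.0.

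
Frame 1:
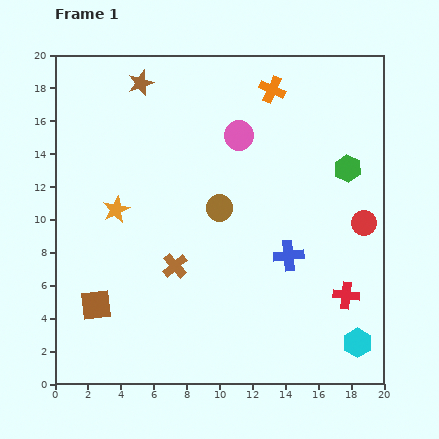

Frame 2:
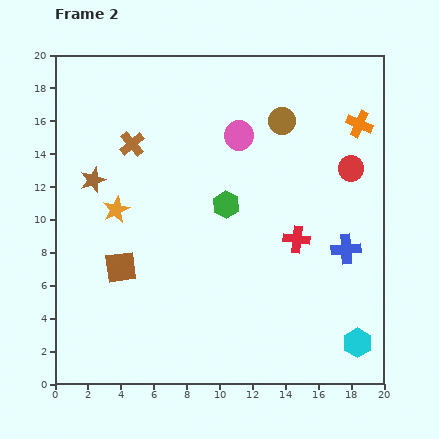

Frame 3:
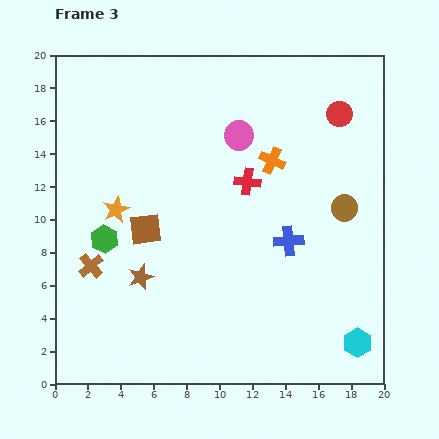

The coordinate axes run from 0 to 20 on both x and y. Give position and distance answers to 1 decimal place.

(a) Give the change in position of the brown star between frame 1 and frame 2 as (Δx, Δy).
(-2.9, -5.9)

The brown star was at (5.2, 18.3) in frame 1 and (2.3, 12.4) in frame 2.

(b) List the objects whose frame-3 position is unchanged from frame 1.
the cyan hexagon, the orange star, the pink circle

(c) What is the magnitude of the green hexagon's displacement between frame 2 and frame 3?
7.7

The green hexagon moved from (10.4, 10.9) to (3.0, 8.8), a distance of √(7.4² + 2.1²) ≈ 7.7.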